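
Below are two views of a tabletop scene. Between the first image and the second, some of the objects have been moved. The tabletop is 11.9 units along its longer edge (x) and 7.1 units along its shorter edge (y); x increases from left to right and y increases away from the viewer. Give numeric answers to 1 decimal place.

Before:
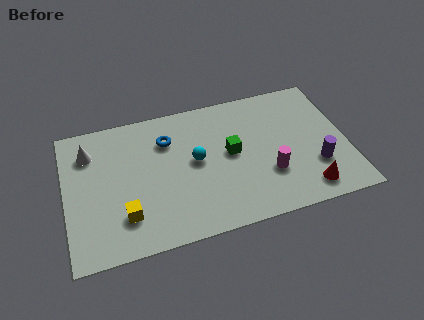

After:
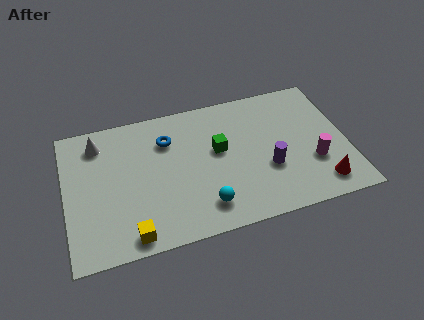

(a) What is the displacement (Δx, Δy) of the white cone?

(0.4, 0.4)

The white cone started near (1.1, 5.4) and ended near (1.5, 5.8).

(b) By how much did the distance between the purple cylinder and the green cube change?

-1.3

The distance was about 3.8 in the first image and 2.5 in the second, so they moved 1.3 units closer together.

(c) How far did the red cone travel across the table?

0.6

The red cone moved from about (10.0, 1.1) to (10.6, 1.2), a distance of √(0.6² + 0.1²) ≈ 0.6.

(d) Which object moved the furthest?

the cyan sphere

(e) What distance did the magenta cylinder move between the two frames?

1.9

The magenta cylinder was near (8.5, 2.3) before and (10.4, 2.4) after, so it travelled √(1.9² + 0.1²) ≈ 1.9 units.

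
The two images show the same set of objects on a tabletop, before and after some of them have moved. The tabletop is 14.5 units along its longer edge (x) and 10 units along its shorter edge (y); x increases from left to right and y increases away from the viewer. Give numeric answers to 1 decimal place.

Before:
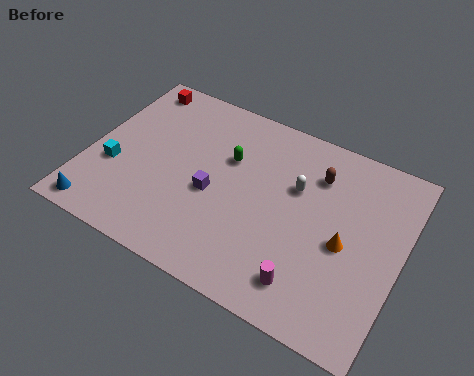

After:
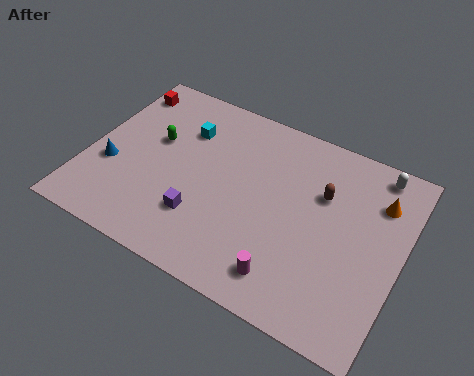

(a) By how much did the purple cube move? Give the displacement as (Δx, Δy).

(-0.3, -1.5)

The purple cube started near (5.9, 4.3) and ended near (5.6, 2.8).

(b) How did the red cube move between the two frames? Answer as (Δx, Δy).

(-0.5, -0.5)

From the two frames, the red cube sits at roughly (1.4, 8.8) before and (0.9, 8.3) after.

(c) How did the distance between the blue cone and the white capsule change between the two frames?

+2.8

The distance was about 10.0 in the first image and 12.8 in the second, so they moved 2.8 units further apart.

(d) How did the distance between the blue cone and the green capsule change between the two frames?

-4.7

The distance was about 7.6 in the first image and 2.9 in the second, so they moved 4.7 units closer together.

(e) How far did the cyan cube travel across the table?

4.5

From (1.3, 3.7) to (4.1, 7.2), the cyan cube covered √(2.8² + 3.5²) ≈ 4.5 units.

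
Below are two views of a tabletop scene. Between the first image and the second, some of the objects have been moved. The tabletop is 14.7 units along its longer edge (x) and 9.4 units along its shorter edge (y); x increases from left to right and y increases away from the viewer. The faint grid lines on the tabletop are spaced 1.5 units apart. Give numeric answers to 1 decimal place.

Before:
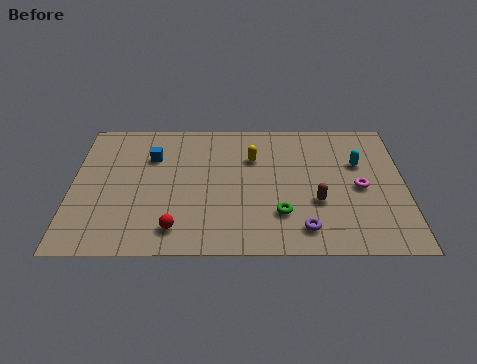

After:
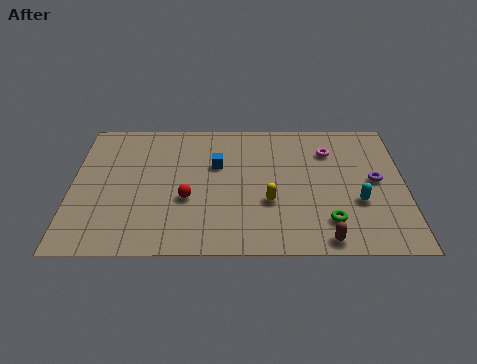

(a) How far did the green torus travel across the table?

2.2

From (9.2, 2.6) to (11.3, 2.1), the green torus covered √(2.1² + 0.5²) ≈ 2.2 units.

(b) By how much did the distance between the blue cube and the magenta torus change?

-4.4

The distance was about 9.5 in the first image and 5.1 in the second, so they moved 4.4 units closer together.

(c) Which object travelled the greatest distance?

the purple torus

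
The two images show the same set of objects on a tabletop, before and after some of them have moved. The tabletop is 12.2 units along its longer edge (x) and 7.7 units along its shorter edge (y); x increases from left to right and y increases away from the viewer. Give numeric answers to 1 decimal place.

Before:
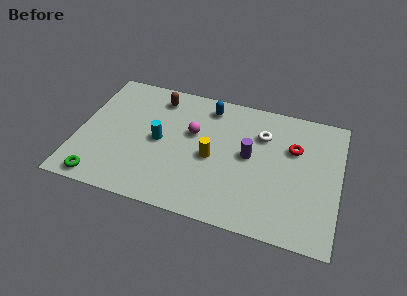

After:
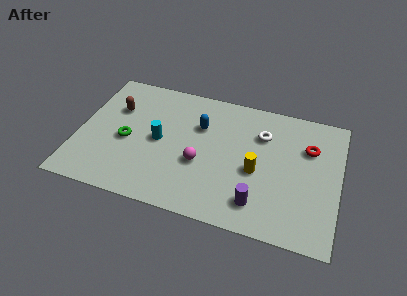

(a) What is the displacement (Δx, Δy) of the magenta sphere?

(0.5, -1.7)

From the two frames, the magenta sphere sits at roughly (5.3, 4.7) before and (5.8, 3.0) after.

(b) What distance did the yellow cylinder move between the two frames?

2.1

The yellow cylinder moved from about (6.3, 3.5) to (8.4, 3.3), a distance of √(2.1² + 0.2²) ≈ 2.1.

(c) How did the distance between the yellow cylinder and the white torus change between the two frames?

-0.8

The distance was about 3.0 in the first image and 2.2 in the second, so they moved 0.8 units closer together.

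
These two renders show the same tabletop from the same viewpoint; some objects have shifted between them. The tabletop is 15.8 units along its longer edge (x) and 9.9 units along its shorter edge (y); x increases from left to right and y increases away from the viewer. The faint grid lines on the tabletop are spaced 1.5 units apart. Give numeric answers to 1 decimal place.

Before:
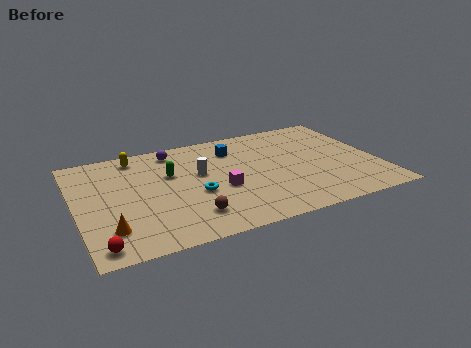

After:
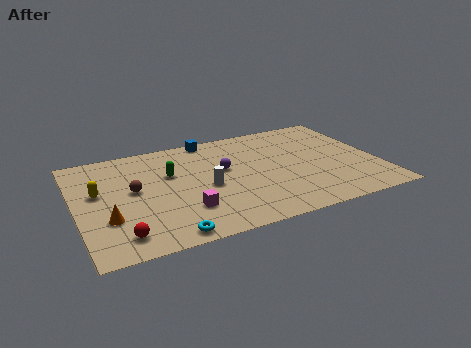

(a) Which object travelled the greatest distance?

the brown sphere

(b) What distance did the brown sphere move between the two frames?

4.2

The brown sphere was near (5.6, 2.1) before and (3.0, 5.4) after, so it travelled √(2.6² + 3.3²) ≈ 4.2 units.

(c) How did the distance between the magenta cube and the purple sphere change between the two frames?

-1.0

The distance was about 4.9 in the first image and 3.9 in the second, so they moved 1.0 units closer together.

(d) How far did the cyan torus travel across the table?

3.6

The cyan torus moved from about (6.1, 4.0) to (4.3, 0.9), a distance of √(1.8² + 3.1²) ≈ 3.6.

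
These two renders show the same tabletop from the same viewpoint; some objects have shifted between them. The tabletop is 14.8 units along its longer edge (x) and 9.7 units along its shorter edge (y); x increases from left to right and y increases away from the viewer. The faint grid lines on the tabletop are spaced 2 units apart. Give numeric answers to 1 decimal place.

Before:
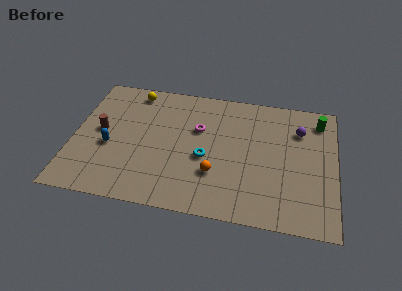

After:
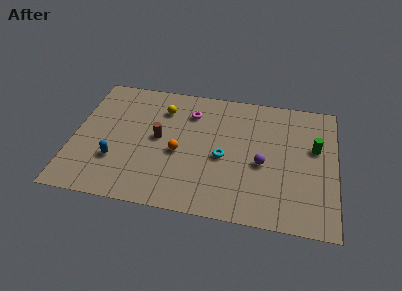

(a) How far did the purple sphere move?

3.5

From (12.7, 7.1) to (10.7, 4.2), the purple sphere covered √(2.0² + 2.9²) ≈ 3.5 units.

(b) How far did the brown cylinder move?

3.3

From (1.5, 5.1) to (4.8, 5.1), the brown cylinder covered √(3.3² + 0.0²) ≈ 3.3 units.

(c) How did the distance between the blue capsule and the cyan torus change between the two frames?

+0.7

They were about 5.4 units apart before and 6.1 after — 0.7 units further apart.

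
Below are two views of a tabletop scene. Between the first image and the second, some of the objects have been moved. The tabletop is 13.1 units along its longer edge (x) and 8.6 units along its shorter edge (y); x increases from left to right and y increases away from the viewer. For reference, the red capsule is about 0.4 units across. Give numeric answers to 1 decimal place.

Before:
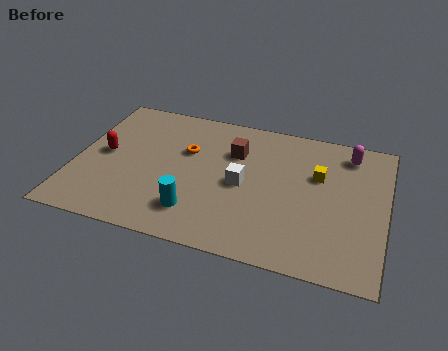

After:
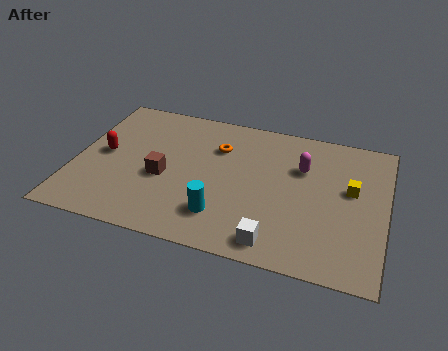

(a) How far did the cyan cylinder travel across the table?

1.1

The cyan cylinder moved from about (5.3, 1.9) to (6.4, 2.0), a distance of √(1.1² + 0.1²) ≈ 1.1.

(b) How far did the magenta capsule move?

2.4

The magenta capsule moved from about (11.4, 7.2) to (9.5, 5.8), a distance of √(1.9² + 1.4²) ≈ 2.4.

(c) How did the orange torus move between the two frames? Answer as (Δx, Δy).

(1.3, 0.6)

The orange torus was at about (4.6, 5.5) and moved to about (5.9, 6.1).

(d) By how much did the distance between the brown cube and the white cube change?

+3.5

Before: roughly 2.0 units apart; after: 5.5. That's 3.5 units further apart.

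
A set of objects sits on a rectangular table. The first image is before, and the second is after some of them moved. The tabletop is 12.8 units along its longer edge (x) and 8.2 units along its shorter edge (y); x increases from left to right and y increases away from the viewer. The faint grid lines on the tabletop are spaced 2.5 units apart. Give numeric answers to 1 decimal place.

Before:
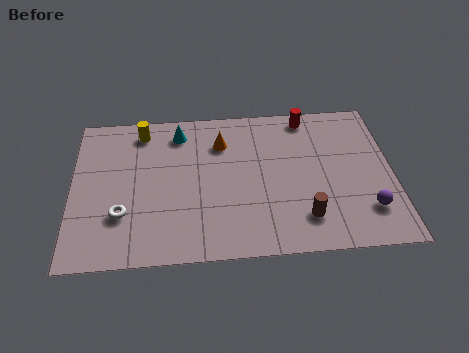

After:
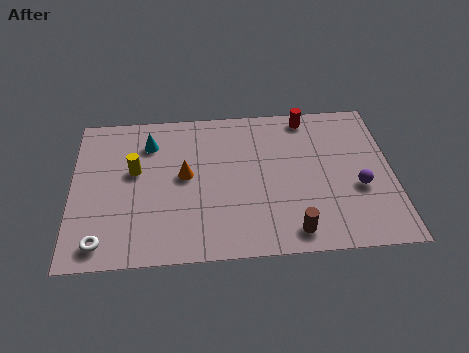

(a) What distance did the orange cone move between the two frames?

2.3

The orange cone was near (6.0, 6.1) before and (4.5, 4.4) after, so it travelled √(1.5² + 1.7²) ≈ 2.3 units.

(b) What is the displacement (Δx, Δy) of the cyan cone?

(-1.2, -0.5)

The cyan cone started near (4.3, 6.8) and ended near (3.1, 6.3).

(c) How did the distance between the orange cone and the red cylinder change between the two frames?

+2.1

They were about 3.7 units apart before and 5.8 after — 2.1 units further apart.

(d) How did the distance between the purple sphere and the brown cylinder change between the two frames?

+0.9

They were about 2.5 units apart before and 3.4 after — 0.9 units further apart.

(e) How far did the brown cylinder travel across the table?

0.9

The brown cylinder was near (9.2, 1.8) before and (8.7, 1.1) after, so it travelled √(0.5² + 0.7²) ≈ 0.9 units.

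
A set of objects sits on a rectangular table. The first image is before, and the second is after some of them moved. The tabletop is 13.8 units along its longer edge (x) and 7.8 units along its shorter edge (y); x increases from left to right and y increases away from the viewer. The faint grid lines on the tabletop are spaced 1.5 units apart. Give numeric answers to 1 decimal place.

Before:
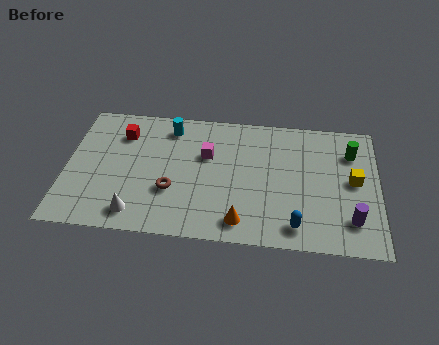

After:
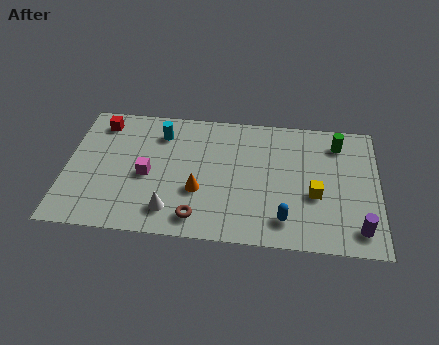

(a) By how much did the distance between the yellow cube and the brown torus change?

-2.7

Before: roughly 8.1 units apart; after: 5.4. That's 2.7 units closer together.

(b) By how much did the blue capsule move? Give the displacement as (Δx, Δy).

(-0.5, 0.3)

The blue capsule started near (10.2, 1.2) and ended near (9.7, 1.5).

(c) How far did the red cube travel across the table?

1.2

The red cube moved from about (2.4, 5.9) to (1.4, 6.5), a distance of √(1.0² + 0.6²) ≈ 1.2.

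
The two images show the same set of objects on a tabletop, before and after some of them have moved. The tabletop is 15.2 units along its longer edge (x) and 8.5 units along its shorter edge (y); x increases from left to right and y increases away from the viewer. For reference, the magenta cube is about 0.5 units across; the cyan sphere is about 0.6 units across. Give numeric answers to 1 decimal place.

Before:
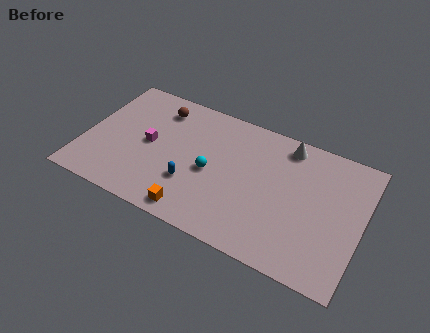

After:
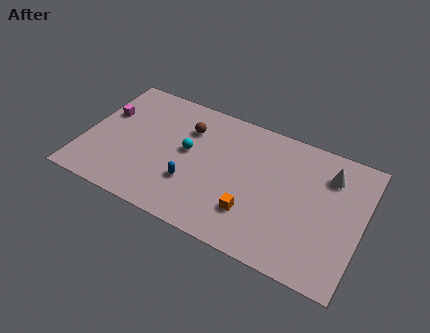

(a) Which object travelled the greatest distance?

the orange cube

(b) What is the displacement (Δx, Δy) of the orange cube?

(3.0, 1.3)

The orange cube started near (6.5, 1.0) and ended near (9.5, 2.3).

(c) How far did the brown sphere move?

1.8

The brown sphere moved from about (3.7, 6.9) to (5.4, 6.2), a distance of √(1.7² + 0.7²) ≈ 1.8.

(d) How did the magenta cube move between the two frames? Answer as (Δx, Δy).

(-2.6, 1.1)

The magenta cube was at about (3.5, 4.3) and moved to about (0.9, 5.4).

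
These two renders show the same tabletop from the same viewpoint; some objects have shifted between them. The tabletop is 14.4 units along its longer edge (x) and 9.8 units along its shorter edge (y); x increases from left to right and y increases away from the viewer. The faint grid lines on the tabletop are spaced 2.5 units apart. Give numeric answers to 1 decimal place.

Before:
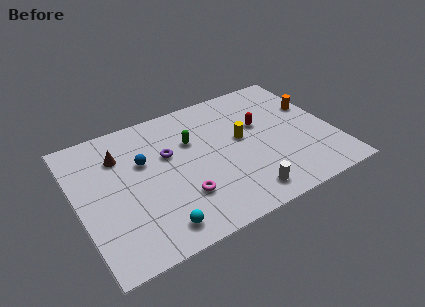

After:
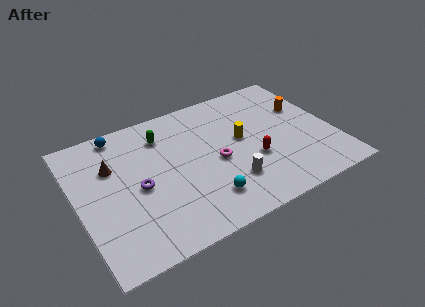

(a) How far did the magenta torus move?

2.7

From (5.5, 2.8) to (7.7, 4.4), the magenta torus covered √(2.2² + 1.6²) ≈ 2.7 units.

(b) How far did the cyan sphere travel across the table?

2.9

The cyan sphere was near (3.9, 1.4) before and (6.7, 2.1) after, so it travelled √(2.8² + 0.7²) ≈ 2.9 units.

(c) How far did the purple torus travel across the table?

2.5

The purple torus moved from about (5.2, 6.1) to (3.3, 4.5), a distance of √(1.9² + 1.6²) ≈ 2.5.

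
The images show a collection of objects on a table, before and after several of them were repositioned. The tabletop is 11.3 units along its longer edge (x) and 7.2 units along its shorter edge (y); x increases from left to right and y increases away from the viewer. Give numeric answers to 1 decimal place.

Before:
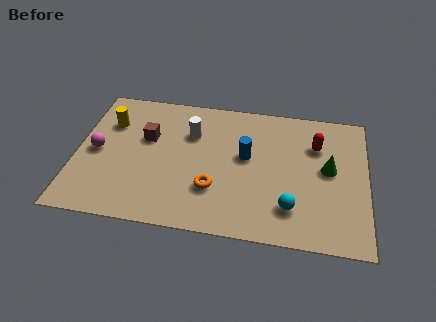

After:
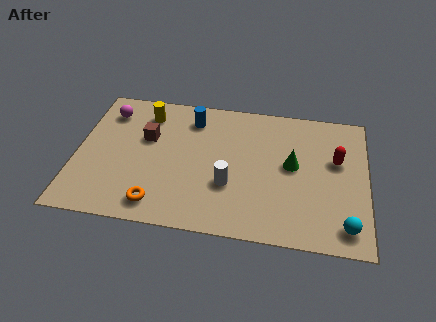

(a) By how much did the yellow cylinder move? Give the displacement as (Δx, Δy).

(1.4, 0.7)

The yellow cylinder was at about (1.2, 5.1) and moved to about (2.6, 5.8).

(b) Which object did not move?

the brown cube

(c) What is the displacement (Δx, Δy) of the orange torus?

(-2.1, -1.1)

The orange torus was at about (5.4, 2.2) and moved to about (3.3, 1.1).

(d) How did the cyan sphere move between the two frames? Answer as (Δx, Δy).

(2.1, -0.6)

The cyan sphere was at about (8.4, 1.7) and moved to about (10.5, 1.1).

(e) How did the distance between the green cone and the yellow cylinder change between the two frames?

-2.6

The distance was about 8.7 in the first image and 6.1 in the second, so they moved 2.6 units closer together.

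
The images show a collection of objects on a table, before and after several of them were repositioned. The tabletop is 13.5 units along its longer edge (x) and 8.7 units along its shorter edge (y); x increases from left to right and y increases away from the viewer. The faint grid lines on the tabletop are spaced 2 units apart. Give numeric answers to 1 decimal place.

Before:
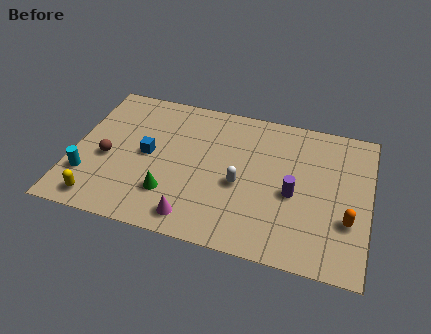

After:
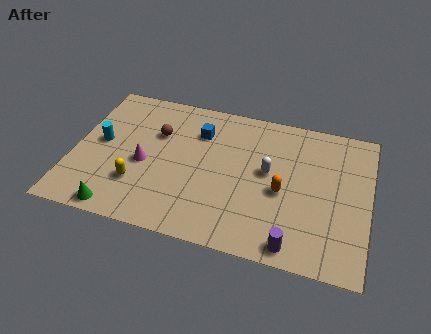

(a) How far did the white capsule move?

1.6

The white capsule moved from about (7.7, 3.7) to (8.9, 4.8), a distance of √(1.2² + 1.1²) ≈ 1.6.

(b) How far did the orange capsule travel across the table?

3.1

The orange capsule was near (12.6, 2.9) before and (9.6, 3.8) after, so it travelled √(3.0² + 0.9²) ≈ 3.1 units.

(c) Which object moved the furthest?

the magenta cone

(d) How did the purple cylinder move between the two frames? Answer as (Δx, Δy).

(0.2, -2.9)

From the two frames, the purple cylinder sits at roughly (10.1, 3.8) before and (10.3, 0.9) after.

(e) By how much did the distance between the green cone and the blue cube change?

+4.0

The distance was about 2.4 in the first image and 6.4 in the second, so they moved 4.0 units further apart.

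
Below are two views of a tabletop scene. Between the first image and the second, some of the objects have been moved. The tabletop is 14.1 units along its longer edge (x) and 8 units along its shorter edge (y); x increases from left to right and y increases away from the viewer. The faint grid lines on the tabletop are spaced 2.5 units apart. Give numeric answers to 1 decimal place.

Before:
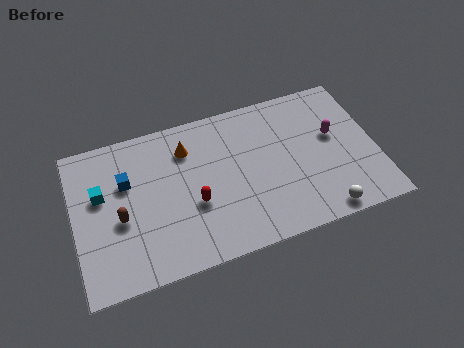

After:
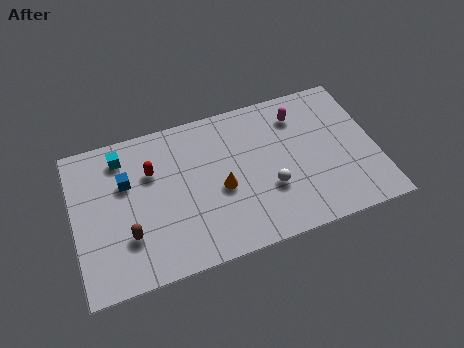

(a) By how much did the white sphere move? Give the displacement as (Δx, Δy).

(-2.3, 2.0)

The white sphere started near (11.3, 0.8) and ended near (9.0, 2.8).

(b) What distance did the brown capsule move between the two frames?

1.0

The brown capsule was near (2.1, 3.4) before and (2.4, 2.4) after, so it travelled √(0.3² + 1.0²) ≈ 1.0 units.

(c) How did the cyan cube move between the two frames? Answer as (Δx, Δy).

(1.1, 1.7)

The cyan cube started near (1.3, 4.9) and ended near (2.4, 6.6).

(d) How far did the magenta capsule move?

2.2

The magenta capsule moved from about (12.2, 4.7) to (10.7, 6.3), a distance of √(1.5² + 1.6²) ≈ 2.2.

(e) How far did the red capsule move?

2.9

The red capsule was near (5.5, 3.1) before and (3.7, 5.4) after, so it travelled √(1.8² + 2.3²) ≈ 2.9 units.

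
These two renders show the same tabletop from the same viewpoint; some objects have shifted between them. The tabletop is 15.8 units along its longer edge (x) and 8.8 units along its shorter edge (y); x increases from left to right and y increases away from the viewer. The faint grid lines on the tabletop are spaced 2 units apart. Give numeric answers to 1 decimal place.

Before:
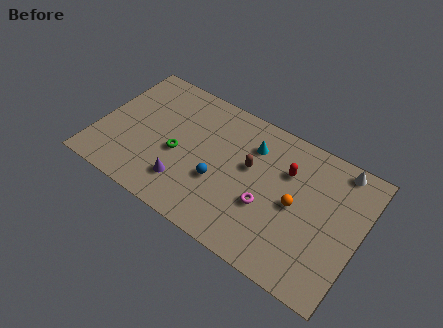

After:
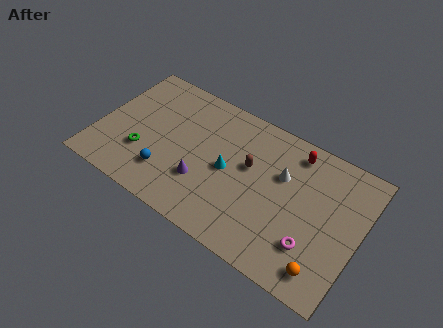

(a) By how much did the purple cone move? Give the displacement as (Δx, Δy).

(1.0, 0.7)

The purple cone started near (5.6, 2.1) and ended near (6.6, 2.8).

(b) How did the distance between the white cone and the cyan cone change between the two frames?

-1.9

The distance was about 5.3 in the first image and 3.4 in the second, so they moved 1.9 units closer together.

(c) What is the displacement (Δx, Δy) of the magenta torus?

(2.9, -0.9)

The magenta torus started near (10.4, 3.3) and ended near (13.3, 2.4).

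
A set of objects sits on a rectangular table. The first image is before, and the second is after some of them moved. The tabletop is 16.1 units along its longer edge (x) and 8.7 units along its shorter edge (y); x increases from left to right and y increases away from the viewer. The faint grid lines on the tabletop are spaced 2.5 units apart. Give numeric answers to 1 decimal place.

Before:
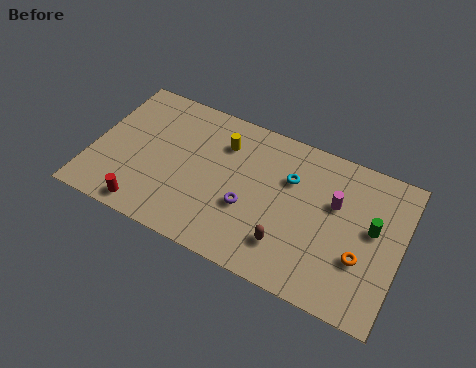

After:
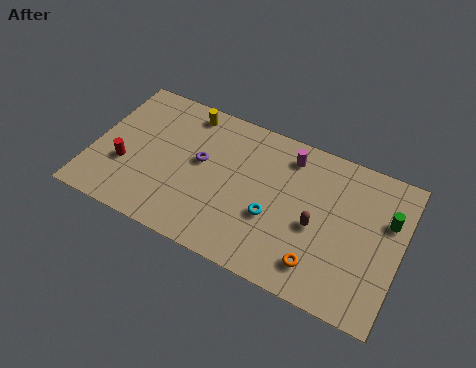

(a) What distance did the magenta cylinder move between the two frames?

3.1

The magenta cylinder moved from about (12.6, 5.5) to (10.0, 7.2), a distance of √(2.6² + 1.7²) ≈ 3.1.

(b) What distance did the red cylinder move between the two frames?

2.5

The red cylinder moved from about (3.2, 1.0) to (1.8, 3.1), a distance of √(1.4² + 2.1²) ≈ 2.5.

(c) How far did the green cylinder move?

1.1

The green cylinder was near (14.6, 4.9) before and (15.3, 5.7) after, so it travelled √(0.7² + 0.8²) ≈ 1.1 units.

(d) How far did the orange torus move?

2.4

The orange torus was near (14.2, 3.0) before and (12.2, 1.7) after, so it travelled √(2.0² + 1.3²) ≈ 2.4 units.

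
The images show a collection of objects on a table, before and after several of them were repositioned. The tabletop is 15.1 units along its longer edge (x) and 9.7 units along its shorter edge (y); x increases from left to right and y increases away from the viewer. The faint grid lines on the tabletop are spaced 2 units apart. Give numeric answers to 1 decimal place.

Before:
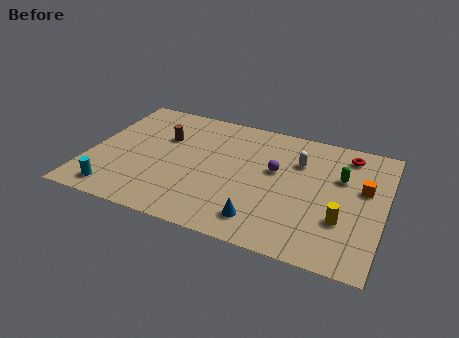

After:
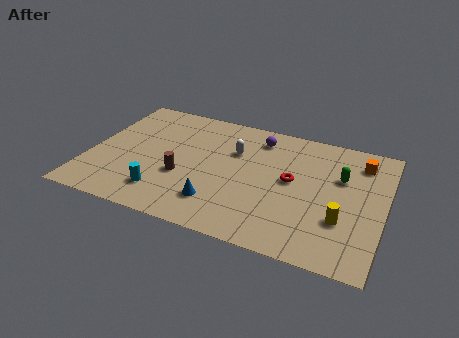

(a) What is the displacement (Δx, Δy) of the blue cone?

(-2.3, 0.5)

From the two frames, the blue cone sits at roughly (9.2, 1.7) before and (6.9, 2.2) after.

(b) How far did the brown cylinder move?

3.1

From (3.6, 6.4) to (4.9, 3.6), the brown cylinder covered √(1.3² + 2.8²) ≈ 3.1 units.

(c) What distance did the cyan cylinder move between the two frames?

2.5

The cyan cylinder was near (1.7, 1.3) before and (4.1, 2.0) after, so it travelled √(2.4² + 0.7²) ≈ 2.5 units.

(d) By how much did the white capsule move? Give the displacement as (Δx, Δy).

(-3.3, -0.3)

The white capsule started near (10.6, 6.8) and ended near (7.3, 6.5).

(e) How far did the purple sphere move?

2.5

From (9.5, 5.7) to (8.4, 8.0), the purple sphere covered √(1.1² + 2.3²) ≈ 2.5 units.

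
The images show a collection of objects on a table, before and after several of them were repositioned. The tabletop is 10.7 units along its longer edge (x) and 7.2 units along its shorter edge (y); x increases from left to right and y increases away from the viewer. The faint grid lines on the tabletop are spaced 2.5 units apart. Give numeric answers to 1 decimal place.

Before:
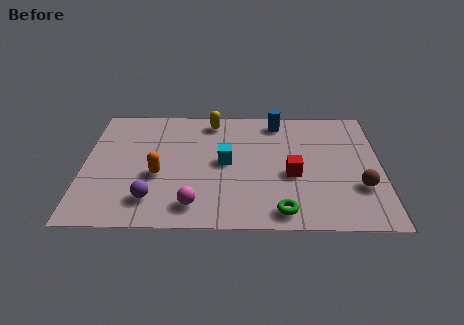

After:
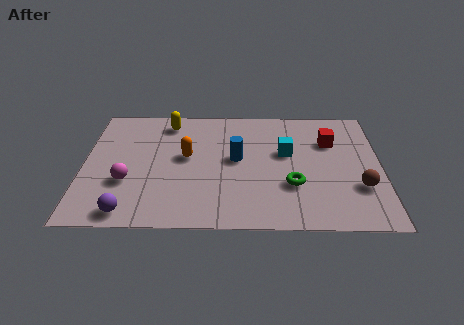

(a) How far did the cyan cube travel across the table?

2.3

The cyan cube moved from about (5.1, 3.7) to (7.3, 4.3), a distance of √(2.2² + 0.6²) ≈ 2.3.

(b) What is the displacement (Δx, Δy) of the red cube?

(1.4, 2.0)

The red cube was at about (7.5, 3.0) and moved to about (8.9, 5.0).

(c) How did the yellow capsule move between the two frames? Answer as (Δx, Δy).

(-1.6, -0.1)

The yellow capsule was at about (4.6, 6.2) and moved to about (3.0, 6.1).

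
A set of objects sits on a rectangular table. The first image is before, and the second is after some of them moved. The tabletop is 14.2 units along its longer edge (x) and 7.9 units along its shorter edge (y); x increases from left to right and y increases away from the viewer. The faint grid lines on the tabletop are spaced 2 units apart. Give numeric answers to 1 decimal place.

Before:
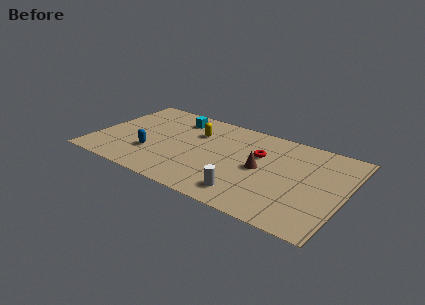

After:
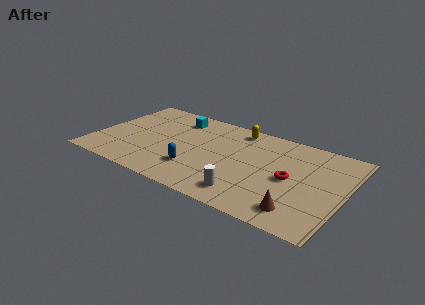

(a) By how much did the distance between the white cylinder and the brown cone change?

+0.4

They were about 2.5 units apart before and 2.9 after — 0.4 units further apart.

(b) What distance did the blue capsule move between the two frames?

2.6

The blue capsule was near (3.4, 2.5) before and (6.0, 2.2) after, so it travelled √(2.6² + 0.3²) ≈ 2.6 units.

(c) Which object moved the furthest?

the brown cone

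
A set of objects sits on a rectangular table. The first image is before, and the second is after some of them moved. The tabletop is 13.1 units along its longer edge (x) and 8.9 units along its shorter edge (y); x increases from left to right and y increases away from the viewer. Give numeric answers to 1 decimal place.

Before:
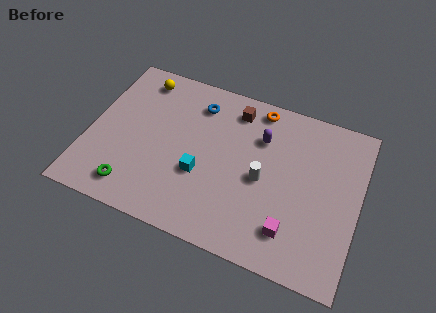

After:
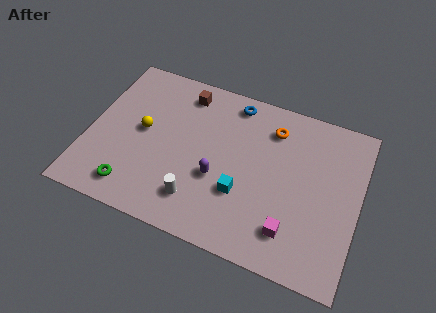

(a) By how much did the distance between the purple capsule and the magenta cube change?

-0.8

The distance was about 4.8 in the first image and 4.0 in the second, so they moved 0.8 units closer together.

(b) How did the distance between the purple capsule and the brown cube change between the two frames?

+2.8

The distance was about 1.8 in the first image and 4.6 in the second, so they moved 2.8 units further apart.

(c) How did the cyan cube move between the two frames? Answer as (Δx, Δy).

(2.0, -0.3)

From the two frames, the cyan cube sits at roughly (5.6, 3.3) before and (7.6, 3.0) after.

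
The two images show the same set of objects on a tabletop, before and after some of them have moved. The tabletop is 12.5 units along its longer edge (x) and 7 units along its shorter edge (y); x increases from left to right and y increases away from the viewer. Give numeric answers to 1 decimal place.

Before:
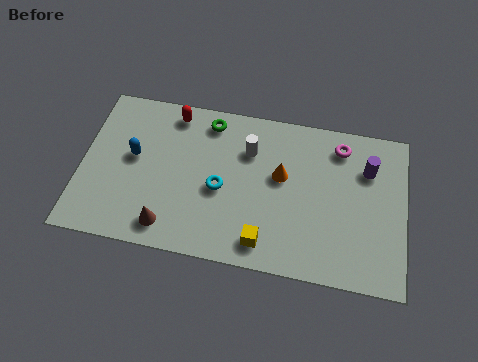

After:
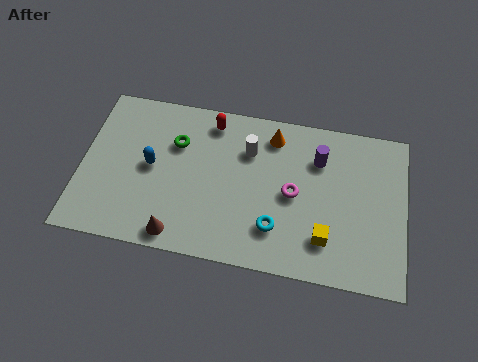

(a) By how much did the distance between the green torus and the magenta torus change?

-0.3

The distance was about 5.1 in the first image and 4.8 in the second, so they moved 0.3 units closer together.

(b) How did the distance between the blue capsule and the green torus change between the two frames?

-2.0

They were about 3.5 units apart before and 1.5 after — 2.0 units closer together.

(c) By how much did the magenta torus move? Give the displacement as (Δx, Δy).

(-1.7, -2.4)

The magenta torus was at about (9.9, 5.8) and moved to about (8.2, 3.4).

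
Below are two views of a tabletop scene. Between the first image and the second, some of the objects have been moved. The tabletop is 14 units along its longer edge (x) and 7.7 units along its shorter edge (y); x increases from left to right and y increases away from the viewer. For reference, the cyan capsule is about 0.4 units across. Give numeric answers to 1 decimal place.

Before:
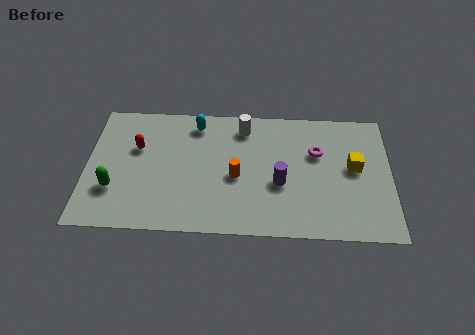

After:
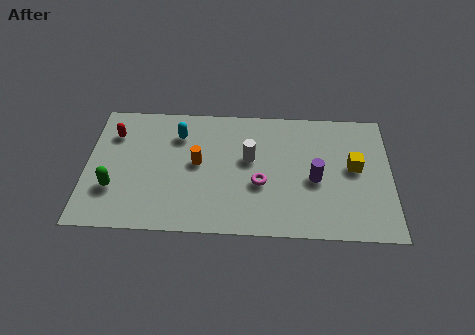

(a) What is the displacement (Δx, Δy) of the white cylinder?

(0.3, -1.9)

From the two frames, the white cylinder sits at roughly (7.2, 6.4) before and (7.5, 4.5) after.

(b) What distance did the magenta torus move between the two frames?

3.3

The magenta torus moved from about (10.6, 5.0) to (8.0, 3.0), a distance of √(2.6² + 2.0²) ≈ 3.3.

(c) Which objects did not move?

the yellow cube and the green capsule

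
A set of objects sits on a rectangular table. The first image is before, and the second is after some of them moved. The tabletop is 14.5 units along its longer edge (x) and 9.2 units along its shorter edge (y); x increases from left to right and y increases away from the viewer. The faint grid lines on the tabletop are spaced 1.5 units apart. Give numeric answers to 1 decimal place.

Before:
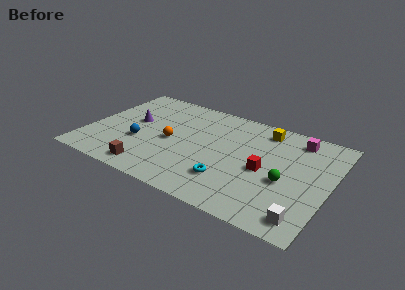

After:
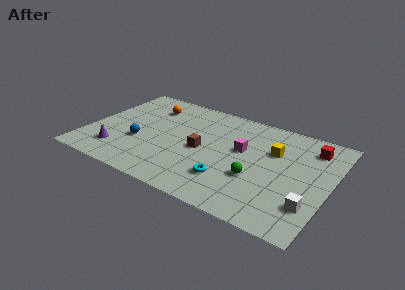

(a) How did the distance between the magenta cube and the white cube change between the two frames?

-1.3

They were about 6.6 units apart before and 5.3 after — 1.3 units closer together.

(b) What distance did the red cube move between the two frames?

4.0

The red cube was near (10.7, 4.2) before and (13.1, 7.4) after, so it travelled √(2.4² + 3.2²) ≈ 4.0 units.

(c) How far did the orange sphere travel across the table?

3.3

The orange sphere moved from about (5.0, 4.3) to (3.2, 7.1), a distance of √(1.8² + 2.8²) ≈ 3.3.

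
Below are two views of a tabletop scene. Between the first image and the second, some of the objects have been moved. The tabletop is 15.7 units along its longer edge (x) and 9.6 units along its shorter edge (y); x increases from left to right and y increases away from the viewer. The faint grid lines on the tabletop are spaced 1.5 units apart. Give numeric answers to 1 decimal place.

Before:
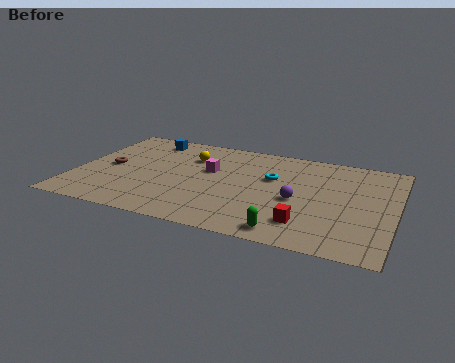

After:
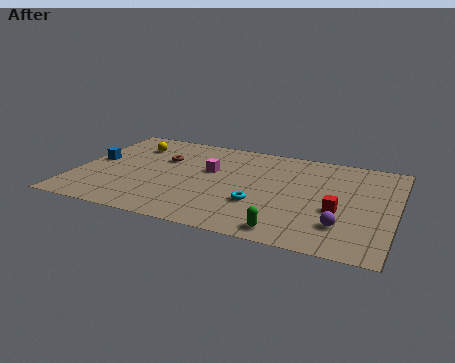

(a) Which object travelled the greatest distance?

the blue cube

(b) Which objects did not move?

the green capsule and the magenta cube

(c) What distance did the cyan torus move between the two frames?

2.8

The cyan torus was near (9.6, 6.0) before and (9.2, 3.2) after, so it travelled √(0.4² + 2.8²) ≈ 2.8 units.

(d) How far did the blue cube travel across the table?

3.9

The blue cube was near (3.1, 8.2) before and (0.8, 5.1) after, so it travelled √(2.3² + 3.1²) ≈ 3.9 units.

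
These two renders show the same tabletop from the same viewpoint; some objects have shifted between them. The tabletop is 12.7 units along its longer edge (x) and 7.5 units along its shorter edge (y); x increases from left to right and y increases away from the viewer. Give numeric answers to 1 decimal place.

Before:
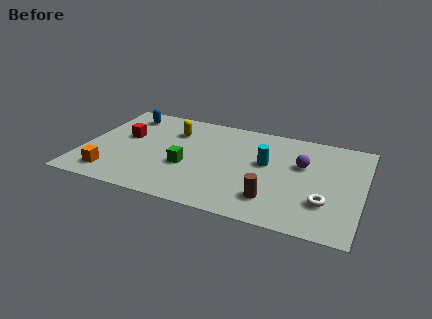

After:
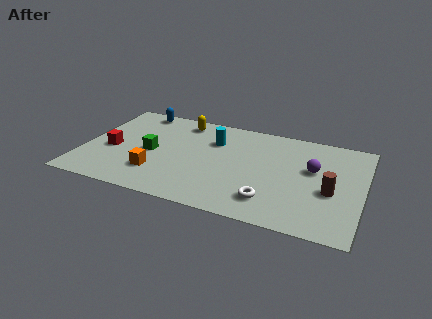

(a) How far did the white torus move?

2.5

The white torus was near (11.1, 2.2) before and (8.7, 1.6) after, so it travelled √(2.4² + 0.6²) ≈ 2.5 units.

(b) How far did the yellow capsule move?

0.9

From (3.9, 5.5) to (4.2, 6.4), the yellow capsule covered √(0.3² + 0.9²) ≈ 0.9 units.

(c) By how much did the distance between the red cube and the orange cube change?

-0.6

Before: roughly 3.1 units apart; after: 2.5. That's 0.6 units closer together.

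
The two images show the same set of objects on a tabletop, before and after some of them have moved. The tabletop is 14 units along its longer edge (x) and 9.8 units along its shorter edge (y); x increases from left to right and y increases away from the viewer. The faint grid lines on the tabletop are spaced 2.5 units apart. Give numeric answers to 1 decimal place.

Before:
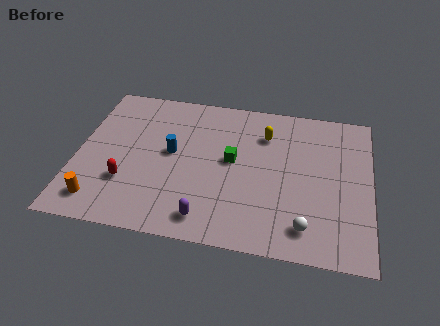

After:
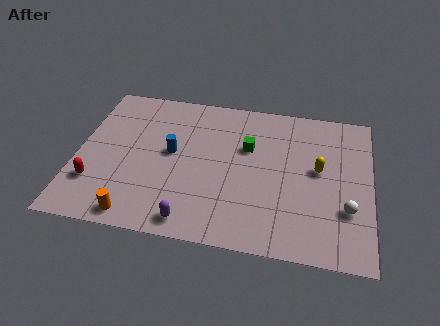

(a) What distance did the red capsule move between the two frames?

1.5

The red capsule moved from about (2.5, 3.0) to (1.0, 2.7), a distance of √(1.5² + 0.3²) ≈ 1.5.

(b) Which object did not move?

the blue cylinder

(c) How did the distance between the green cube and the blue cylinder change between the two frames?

+0.8

The distance was about 2.9 in the first image and 3.7 in the second, so they moved 0.8 units further apart.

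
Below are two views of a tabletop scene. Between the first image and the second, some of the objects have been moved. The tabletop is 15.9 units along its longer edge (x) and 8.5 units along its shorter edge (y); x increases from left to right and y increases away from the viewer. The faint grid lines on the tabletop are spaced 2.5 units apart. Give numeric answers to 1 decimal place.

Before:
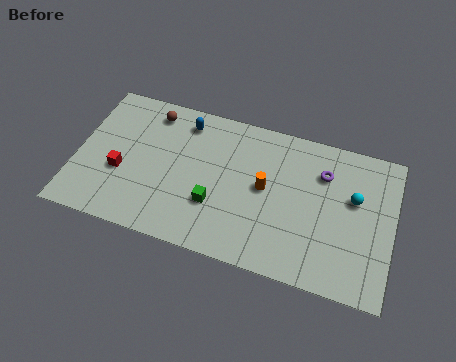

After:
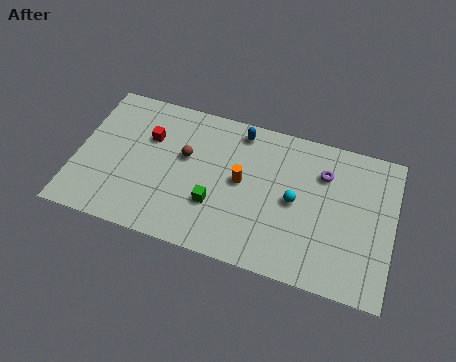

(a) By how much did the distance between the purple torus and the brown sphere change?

-1.9

They were about 8.9 units apart before and 7.0 after — 1.9 units closer together.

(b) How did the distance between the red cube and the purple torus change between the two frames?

-1.6

The distance was about 10.4 in the first image and 8.8 in the second, so they moved 1.6 units closer together.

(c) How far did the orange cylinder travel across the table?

1.2

From (9.5, 4.5) to (8.3, 4.5), the orange cylinder covered √(1.2² + 0.0²) ≈ 1.2 units.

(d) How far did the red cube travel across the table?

2.7

The red cube was near (2.3, 3.3) before and (3.5, 5.7) after, so it travelled √(1.2² + 2.4²) ≈ 2.7 units.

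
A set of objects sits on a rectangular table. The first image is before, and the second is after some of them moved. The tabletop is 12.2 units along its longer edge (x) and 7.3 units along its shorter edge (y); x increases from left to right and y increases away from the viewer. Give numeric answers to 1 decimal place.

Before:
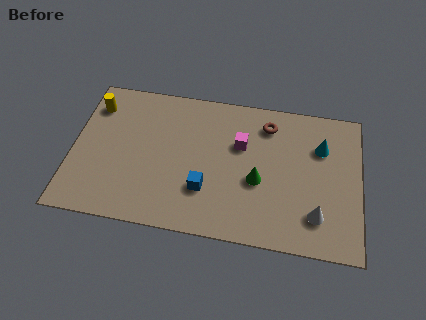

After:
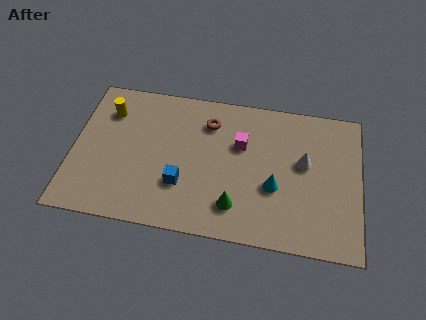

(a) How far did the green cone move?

1.7

The green cone was near (7.9, 3.0) before and (7.0, 1.6) after, so it travelled √(0.9² + 1.4²) ≈ 1.7 units.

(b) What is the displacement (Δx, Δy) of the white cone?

(-0.6, 2.5)

The white cone was at about (10.4, 1.7) and moved to about (9.8, 4.2).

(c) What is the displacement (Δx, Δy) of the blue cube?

(-1.0, 0.1)

From the two frames, the blue cube sits at roughly (5.7, 2.2) before and (4.7, 2.3) after.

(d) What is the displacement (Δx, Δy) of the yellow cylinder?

(0.6, -0.2)

The yellow cylinder was at about (0.8, 5.7) and moved to about (1.4, 5.5).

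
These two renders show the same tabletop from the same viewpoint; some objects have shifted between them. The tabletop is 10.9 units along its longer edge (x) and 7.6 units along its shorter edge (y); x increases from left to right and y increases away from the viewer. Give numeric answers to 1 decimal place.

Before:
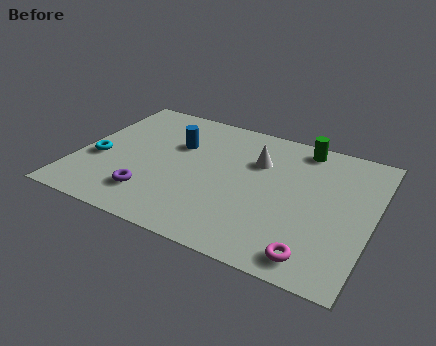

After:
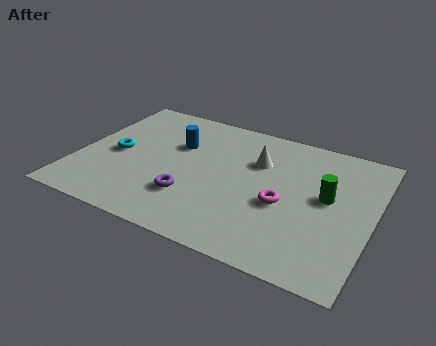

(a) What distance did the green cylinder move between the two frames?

2.8

The green cylinder was near (8.0, 6.7) before and (9.2, 4.2) after, so it travelled √(1.2² + 2.5²) ≈ 2.8 units.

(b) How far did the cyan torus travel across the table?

0.8

The cyan torus was near (0.8, 3.0) before and (1.4, 3.6) after, so it travelled √(0.6² + 0.6²) ≈ 0.8 units.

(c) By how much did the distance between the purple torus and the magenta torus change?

-2.7

Before: roughly 6.1 units apart; after: 3.4. That's 2.7 units closer together.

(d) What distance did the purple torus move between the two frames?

1.5

The purple torus was near (3.0, 1.7) before and (4.4, 2.2) after, so it travelled √(1.4² + 0.5²) ≈ 1.5 units.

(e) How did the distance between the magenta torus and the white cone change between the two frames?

-2.6

Before: roughly 4.9 units apart; after: 2.3. That's 2.6 units closer together.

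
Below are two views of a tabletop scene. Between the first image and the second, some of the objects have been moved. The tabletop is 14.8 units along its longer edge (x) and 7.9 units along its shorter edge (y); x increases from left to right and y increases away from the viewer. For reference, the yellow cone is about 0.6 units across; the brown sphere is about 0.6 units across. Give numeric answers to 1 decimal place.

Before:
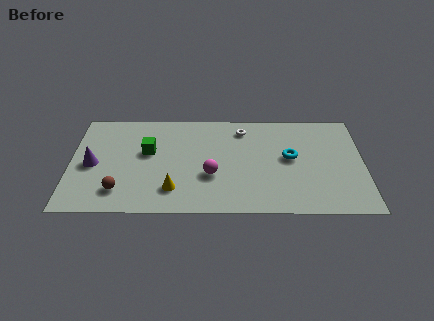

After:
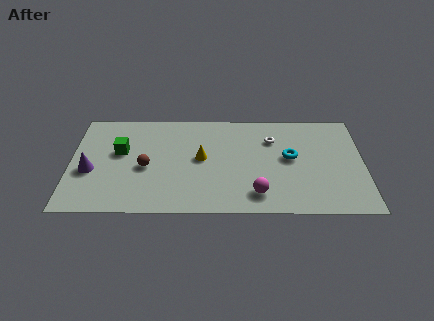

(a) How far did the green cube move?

1.4

The green cube moved from about (3.9, 4.7) to (2.5, 4.7), a distance of √(1.4² + 0.0²) ≈ 1.4.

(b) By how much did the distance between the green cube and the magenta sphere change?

+3.9

They were about 3.7 units apart before and 7.6 after — 3.9 units further apart.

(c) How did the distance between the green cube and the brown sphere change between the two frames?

-1.5

They were about 3.3 units apart before and 1.8 after — 1.5 units closer together.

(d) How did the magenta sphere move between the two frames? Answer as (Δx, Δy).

(2.3, -1.4)

The magenta sphere was at about (7.1, 2.9) and moved to about (9.4, 1.5).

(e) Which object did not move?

the cyan torus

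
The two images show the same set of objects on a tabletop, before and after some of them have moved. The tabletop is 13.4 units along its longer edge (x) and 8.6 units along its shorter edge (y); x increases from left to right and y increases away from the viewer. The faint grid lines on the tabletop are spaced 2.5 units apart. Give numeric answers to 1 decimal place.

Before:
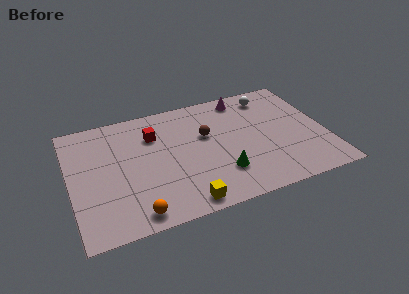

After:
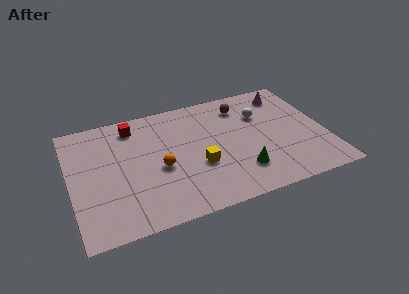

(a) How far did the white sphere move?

1.4

From (10.8, 7.2) to (10.2, 5.9), the white sphere covered √(0.6² + 1.3²) ≈ 1.4 units.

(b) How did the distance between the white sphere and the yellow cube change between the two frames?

-3.7

The distance was about 8.2 in the first image and 4.5 in the second, so they moved 3.7 units closer together.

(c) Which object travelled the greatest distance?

the orange sphere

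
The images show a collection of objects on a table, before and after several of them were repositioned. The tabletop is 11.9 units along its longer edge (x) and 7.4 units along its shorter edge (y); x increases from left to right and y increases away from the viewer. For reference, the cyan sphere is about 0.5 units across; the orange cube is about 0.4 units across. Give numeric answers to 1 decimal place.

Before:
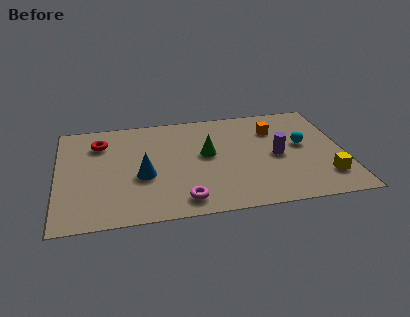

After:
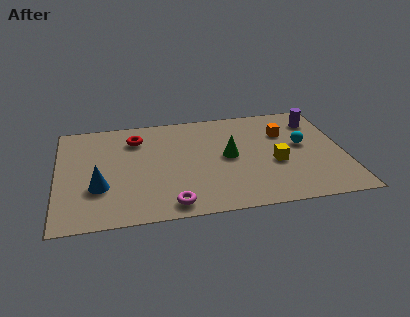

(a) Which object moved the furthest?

the purple cylinder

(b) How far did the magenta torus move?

0.5

The magenta torus moved from about (5.1, 1.1) to (4.6, 0.9), a distance of √(0.5² + 0.2²) ≈ 0.5.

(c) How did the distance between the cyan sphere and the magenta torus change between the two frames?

+0.5

They were about 5.9 units apart before and 6.4 after — 0.5 units further apart.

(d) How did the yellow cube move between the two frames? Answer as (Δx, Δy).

(-2.0, 1.3)

The yellow cube started near (11.0, 1.7) and ended near (9.0, 3.0).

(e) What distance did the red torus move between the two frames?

1.5

The red torus was near (1.8, 5.6) before and (3.3, 5.7) after, so it travelled √(1.5² + 0.1²) ≈ 1.5 units.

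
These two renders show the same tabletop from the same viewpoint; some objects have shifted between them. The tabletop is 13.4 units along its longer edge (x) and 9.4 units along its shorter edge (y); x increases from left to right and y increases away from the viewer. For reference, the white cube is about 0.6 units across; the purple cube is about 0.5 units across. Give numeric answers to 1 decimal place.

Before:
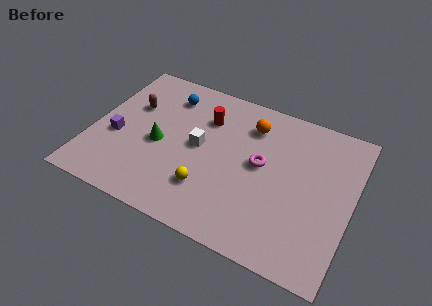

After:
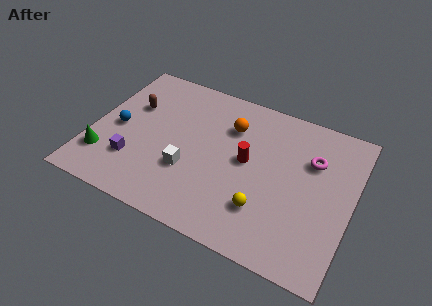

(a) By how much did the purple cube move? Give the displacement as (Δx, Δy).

(1.1, -1.2)

The purple cube started near (1.3, 3.8) and ended near (2.4, 2.6).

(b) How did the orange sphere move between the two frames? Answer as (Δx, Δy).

(-1.0, -0.5)

The orange sphere started near (7.9, 7.3) and ended near (6.9, 6.8).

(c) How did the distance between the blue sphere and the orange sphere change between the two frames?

+1.7

Before: roughly 4.4 units apart; after: 6.1. That's 1.7 units further apart.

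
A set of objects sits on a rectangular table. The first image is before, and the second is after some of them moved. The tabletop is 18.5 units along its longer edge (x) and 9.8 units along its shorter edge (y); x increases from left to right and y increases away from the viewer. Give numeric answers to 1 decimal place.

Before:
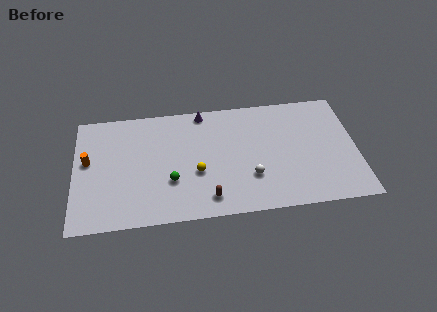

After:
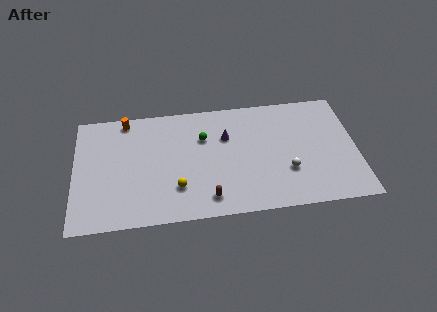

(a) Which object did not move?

the brown capsule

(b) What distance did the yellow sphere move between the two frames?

1.7

The yellow sphere was near (8.0, 3.8) before and (6.7, 2.7) after, so it travelled √(1.3² + 1.1²) ≈ 1.7 units.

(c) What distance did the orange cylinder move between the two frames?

4.1

The orange cylinder was near (0.9, 5.6) before and (3.4, 8.8) after, so it travelled √(2.5² + 3.2²) ≈ 4.1 units.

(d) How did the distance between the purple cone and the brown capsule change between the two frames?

-2.1

Before: roughly 7.3 units apart; after: 5.2. That's 2.1 units closer together.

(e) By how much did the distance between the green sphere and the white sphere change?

+1.2

The distance was about 5.2 in the first image and 6.4 in the second, so they moved 1.2 units further apart.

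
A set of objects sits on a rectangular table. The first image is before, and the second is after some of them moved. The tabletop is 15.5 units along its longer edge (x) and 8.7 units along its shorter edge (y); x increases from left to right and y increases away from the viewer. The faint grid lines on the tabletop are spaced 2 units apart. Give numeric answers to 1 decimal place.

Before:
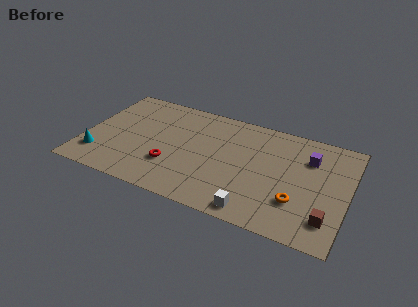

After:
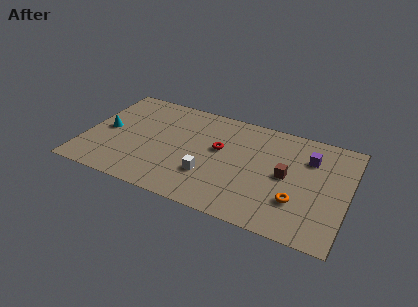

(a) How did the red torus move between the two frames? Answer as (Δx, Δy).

(2.6, 2.4)

The red torus was at about (5.3, 2.7) and moved to about (7.9, 5.1).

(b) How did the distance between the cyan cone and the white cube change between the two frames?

-3.0

They were about 9.5 units apart before and 6.5 after — 3.0 units closer together.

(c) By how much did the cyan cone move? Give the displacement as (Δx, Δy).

(0.2, 2.3)

The cyan cone was at about (1.0, 2.0) and moved to about (1.2, 4.3).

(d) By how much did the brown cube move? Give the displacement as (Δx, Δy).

(-2.6, 2.5)

The brown cube started near (14.5, 1.9) and ended near (11.9, 4.4).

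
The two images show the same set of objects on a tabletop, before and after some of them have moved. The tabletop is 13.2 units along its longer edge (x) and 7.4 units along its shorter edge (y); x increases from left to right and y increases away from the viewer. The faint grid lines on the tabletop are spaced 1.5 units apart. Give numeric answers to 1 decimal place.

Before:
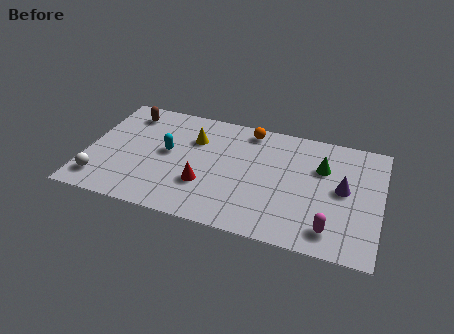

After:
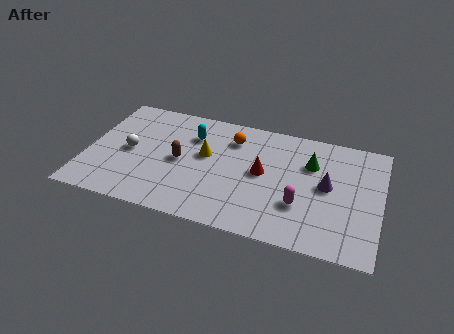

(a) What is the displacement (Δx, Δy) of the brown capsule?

(2.6, -2.5)

The brown capsule started near (1.6, 6.1) and ended near (4.2, 3.6).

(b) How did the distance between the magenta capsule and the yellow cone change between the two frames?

-2.7

Before: roughly 7.5 units apart; after: 4.8. That's 2.7 units closer together.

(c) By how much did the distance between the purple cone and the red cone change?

-3.4

The distance was about 6.3 in the first image and 2.9 in the second, so they moved 3.4 units closer together.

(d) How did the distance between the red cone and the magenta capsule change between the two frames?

-3.5

Before: roughly 5.8 units apart; after: 2.3. That's 3.5 units closer together.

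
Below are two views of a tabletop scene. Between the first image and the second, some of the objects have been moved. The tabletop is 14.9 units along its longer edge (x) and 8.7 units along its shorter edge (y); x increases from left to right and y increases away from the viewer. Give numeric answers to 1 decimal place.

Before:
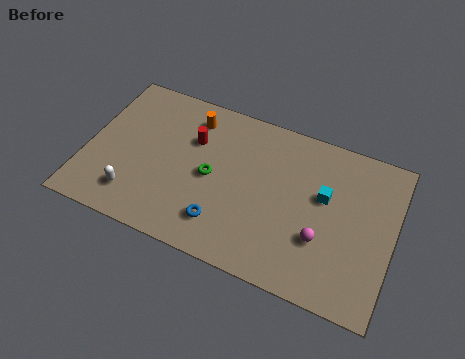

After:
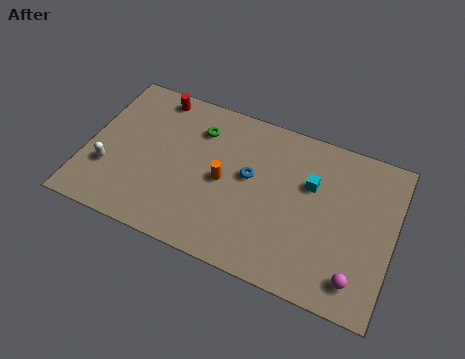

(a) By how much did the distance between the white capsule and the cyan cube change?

+0.5

They were about 9.5 units apart before and 10.0 after — 0.5 units further apart.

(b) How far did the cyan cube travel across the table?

0.8

The cyan cube was near (11.5, 5.2) before and (10.8, 5.6) after, so it travelled √(0.7² + 0.4²) ≈ 0.8 units.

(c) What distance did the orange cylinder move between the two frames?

3.5

The orange cylinder was near (4.8, 7.1) before and (6.7, 4.2) after, so it travelled √(1.9² + 2.9²) ≈ 3.5 units.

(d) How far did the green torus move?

2.6

The green torus was near (6.1, 4.2) before and (5.2, 6.6) after, so it travelled √(0.9² + 2.4²) ≈ 2.6 units.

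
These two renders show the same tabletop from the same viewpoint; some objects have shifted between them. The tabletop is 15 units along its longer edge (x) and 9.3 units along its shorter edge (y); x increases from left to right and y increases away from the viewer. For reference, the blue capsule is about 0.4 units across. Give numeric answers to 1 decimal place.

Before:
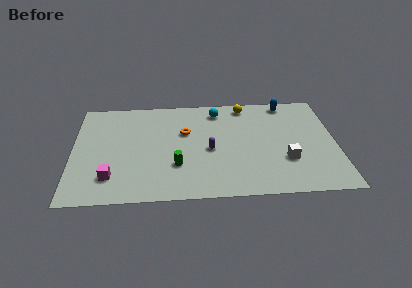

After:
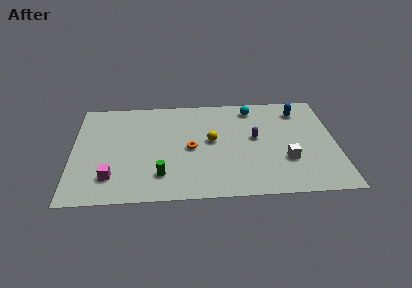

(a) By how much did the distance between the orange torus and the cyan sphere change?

+2.3

Before: roughly 2.7 units apart; after: 5.0. That's 2.3 units further apart.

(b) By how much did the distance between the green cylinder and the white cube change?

+1.0

They were about 6.2 units apart before and 7.2 after — 1.0 units further apart.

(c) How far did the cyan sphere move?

2.0

The cyan sphere moved from about (8.3, 7.8) to (10.3, 7.9), a distance of √(2.0² + 0.1²) ≈ 2.0.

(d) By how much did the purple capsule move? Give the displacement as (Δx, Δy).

(2.6, 0.9)

From the two frames, the purple capsule sits at roughly (7.8, 4.2) before and (10.4, 5.1) after.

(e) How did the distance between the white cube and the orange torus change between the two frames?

-0.8

Before: roughly 6.4 units apart; after: 5.6. That's 0.8 units closer together.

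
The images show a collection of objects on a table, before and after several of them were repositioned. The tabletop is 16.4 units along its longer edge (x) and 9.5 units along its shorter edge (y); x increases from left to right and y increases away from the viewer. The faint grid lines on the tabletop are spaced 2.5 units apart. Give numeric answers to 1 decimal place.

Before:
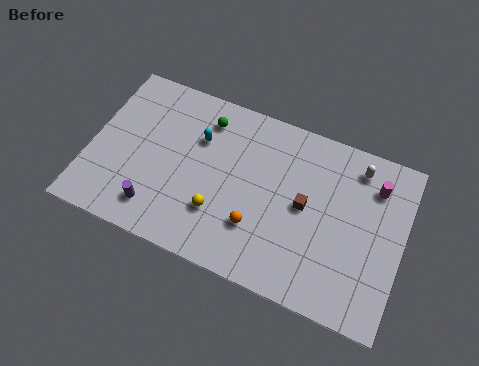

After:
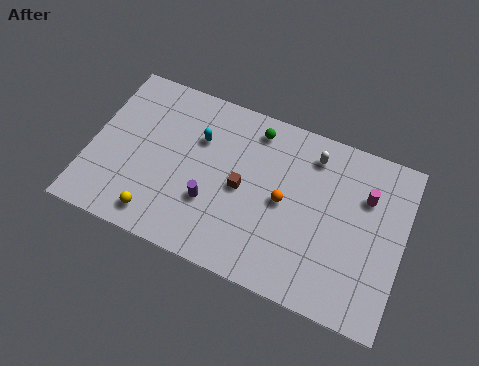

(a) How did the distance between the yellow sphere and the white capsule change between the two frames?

+1.4

The distance was about 8.5 in the first image and 9.9 in the second, so they moved 1.4 units further apart.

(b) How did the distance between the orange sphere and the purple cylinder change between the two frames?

-1.3

The distance was about 5.3 in the first image and 4.0 in the second, so they moved 1.3 units closer together.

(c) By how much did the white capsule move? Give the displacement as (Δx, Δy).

(-2.3, -0.2)

The white capsule was at about (13.7, 8.0) and moved to about (11.4, 7.8).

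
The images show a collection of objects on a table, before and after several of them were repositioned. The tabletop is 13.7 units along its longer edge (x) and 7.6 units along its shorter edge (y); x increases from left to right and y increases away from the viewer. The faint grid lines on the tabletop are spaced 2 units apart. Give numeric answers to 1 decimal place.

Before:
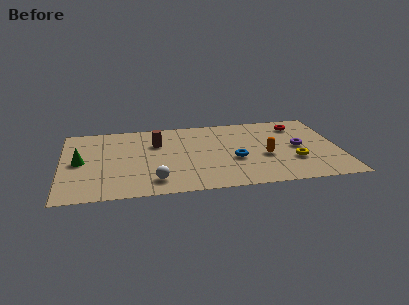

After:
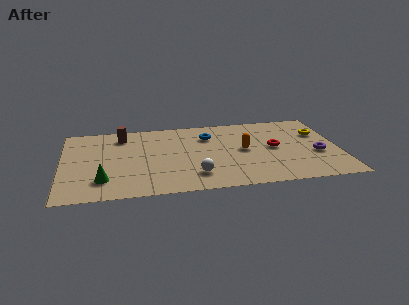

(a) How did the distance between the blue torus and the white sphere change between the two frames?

-0.3

Before: roughly 4.3 units apart; after: 4.0. That's 0.3 units closer together.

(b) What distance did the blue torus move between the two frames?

2.9

The blue torus was near (8.5, 3.0) before and (7.3, 5.6) after, so it travelled √(1.2² + 2.6²) ≈ 2.9 units.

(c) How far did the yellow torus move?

3.0

The yellow torus moved from about (11.4, 2.5) to (12.8, 5.1), a distance of √(1.4² + 2.6²) ≈ 3.0.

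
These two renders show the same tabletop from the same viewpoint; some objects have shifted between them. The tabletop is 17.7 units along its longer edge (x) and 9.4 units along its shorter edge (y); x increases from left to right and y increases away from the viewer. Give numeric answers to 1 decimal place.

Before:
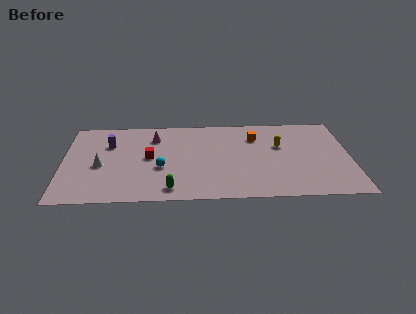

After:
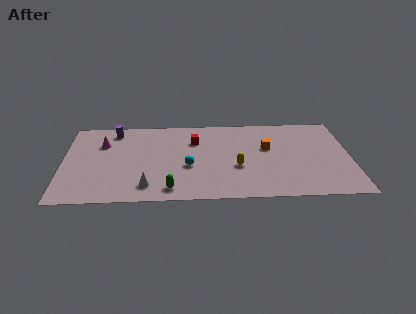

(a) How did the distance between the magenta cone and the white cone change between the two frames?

+1.1

They were about 4.5 units apart before and 5.6 after — 1.1 units further apart.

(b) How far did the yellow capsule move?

3.5

From (13.4, 5.9) to (10.7, 3.6), the yellow capsule covered √(2.7² + 2.3²) ≈ 3.5 units.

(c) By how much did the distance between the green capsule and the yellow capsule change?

-3.5

Before: roughly 8.2 units apart; after: 4.7. That's 3.5 units closer together.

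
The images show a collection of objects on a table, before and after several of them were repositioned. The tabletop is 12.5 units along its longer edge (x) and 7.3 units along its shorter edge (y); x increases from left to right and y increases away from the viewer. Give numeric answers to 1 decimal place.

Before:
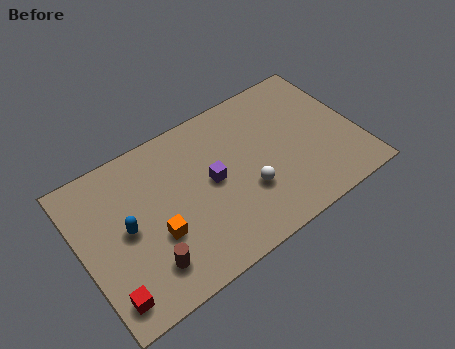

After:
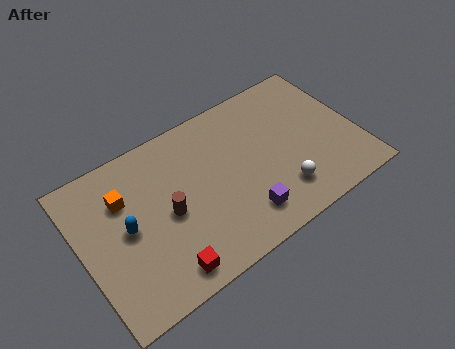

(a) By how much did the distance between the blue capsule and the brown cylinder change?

-0.4

The distance was about 2.2 in the first image and 1.8 in the second, so they moved 0.4 units closer together.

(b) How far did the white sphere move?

1.6

The white sphere moved from about (7.3, 2.5) to (8.7, 1.7), a distance of √(1.4² + 0.8²) ≈ 1.6.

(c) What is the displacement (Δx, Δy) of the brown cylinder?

(1.2, 1.8)

The brown cylinder was at about (2.6, 1.6) and moved to about (3.8, 3.4).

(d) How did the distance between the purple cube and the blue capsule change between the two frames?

+1.5

The distance was about 3.9 in the first image and 5.4 in the second, so they moved 1.5 units further apart.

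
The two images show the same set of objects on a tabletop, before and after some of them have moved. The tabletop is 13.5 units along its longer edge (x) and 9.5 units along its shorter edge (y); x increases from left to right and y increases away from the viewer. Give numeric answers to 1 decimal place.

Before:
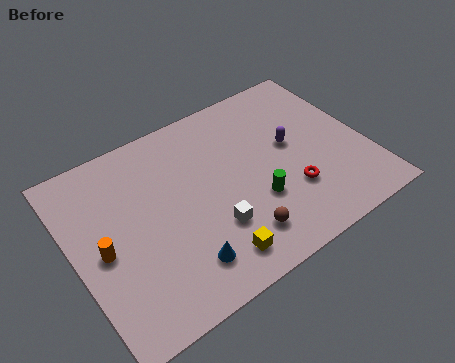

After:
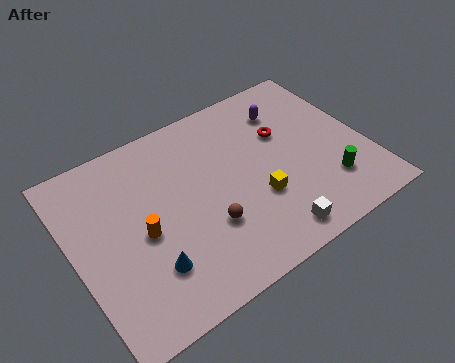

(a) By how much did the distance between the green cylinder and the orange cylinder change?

+1.6

Before: roughly 7.0 units apart; after: 8.6. That's 1.6 units further apart.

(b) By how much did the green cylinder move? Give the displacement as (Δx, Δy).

(3.3, -0.8)

The green cylinder was at about (8.1, 3.2) and moved to about (11.4, 2.4).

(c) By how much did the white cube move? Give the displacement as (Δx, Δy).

(2.4, -1.7)

The white cube was at about (6.0, 2.9) and moved to about (8.4, 1.2).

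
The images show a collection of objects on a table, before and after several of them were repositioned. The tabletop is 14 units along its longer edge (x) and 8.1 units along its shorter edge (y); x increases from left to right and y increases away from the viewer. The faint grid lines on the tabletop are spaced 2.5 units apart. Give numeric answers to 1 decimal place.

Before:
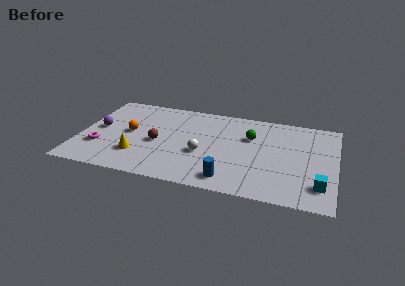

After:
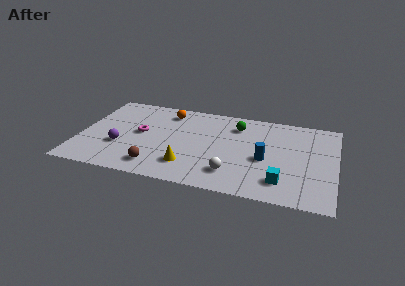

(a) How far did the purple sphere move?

1.9

From (1.0, 4.2) to (2.3, 2.8), the purple sphere covered √(1.3² + 1.4²) ≈ 1.9 units.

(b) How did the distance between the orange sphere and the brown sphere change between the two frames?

+3.6

The distance was about 1.7 in the first image and 5.3 in the second, so they moved 3.6 units further apart.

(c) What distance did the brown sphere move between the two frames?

2.2

From (4.3, 3.6) to (4.4, 1.4), the brown sphere covered √(0.1² + 2.2²) ≈ 2.2 units.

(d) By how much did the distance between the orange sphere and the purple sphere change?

+2.8

The distance was about 1.7 in the first image and 4.5 in the second, so they moved 2.8 units further apart.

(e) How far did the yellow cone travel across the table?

2.8

From (3.3, 2.2) to (6.1, 1.9), the yellow cone covered √(2.8² + 0.3²) ≈ 2.8 units.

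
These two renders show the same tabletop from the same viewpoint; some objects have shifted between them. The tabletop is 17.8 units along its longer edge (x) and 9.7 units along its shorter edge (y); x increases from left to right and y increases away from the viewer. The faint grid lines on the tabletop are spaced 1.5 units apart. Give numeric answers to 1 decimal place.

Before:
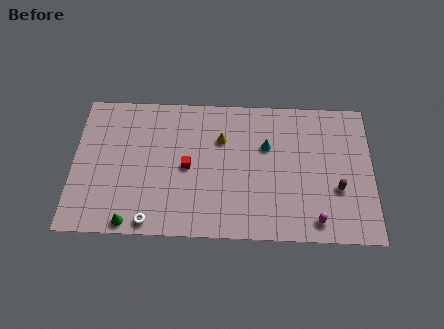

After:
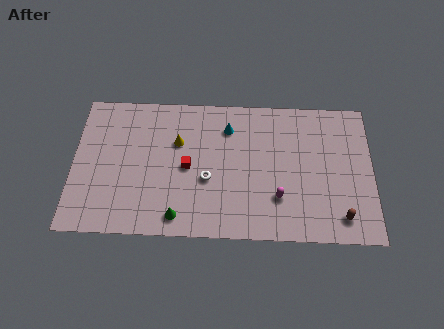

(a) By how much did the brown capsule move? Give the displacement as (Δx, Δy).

(0.2, -1.9)

The brown capsule started near (15.7, 3.5) and ended near (15.9, 1.6).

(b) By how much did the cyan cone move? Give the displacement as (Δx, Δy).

(-2.3, 1.2)

The cyan cone started near (11.5, 6.3) and ended near (9.2, 7.5).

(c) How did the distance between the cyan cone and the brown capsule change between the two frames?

+3.9

The distance was about 5.0 in the first image and 8.9 in the second, so they moved 3.9 units further apart.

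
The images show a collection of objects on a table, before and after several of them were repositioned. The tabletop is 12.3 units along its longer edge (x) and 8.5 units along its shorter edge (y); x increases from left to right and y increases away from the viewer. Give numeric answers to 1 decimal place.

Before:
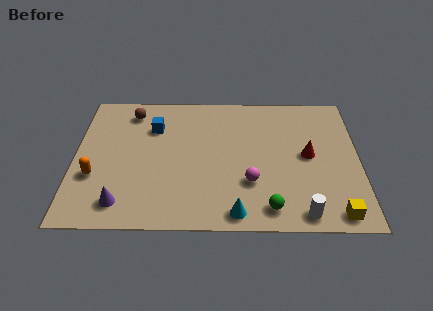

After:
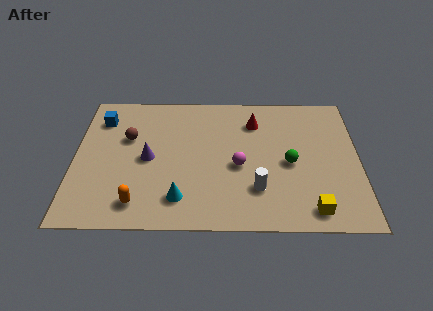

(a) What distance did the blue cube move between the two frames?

2.4

The blue cube was near (3.4, 6.1) before and (1.1, 6.6) after, so it travelled √(2.3² + 0.5²) ≈ 2.4 units.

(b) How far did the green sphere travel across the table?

2.8

The green sphere moved from about (8.4, 1.2) to (9.3, 3.9), a distance of √(0.9² + 2.7²) ≈ 2.8.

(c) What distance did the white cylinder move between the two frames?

2.4

The white cylinder was near (9.8, 0.9) before and (7.9, 2.3) after, so it travelled √(1.9² + 1.4²) ≈ 2.4 units.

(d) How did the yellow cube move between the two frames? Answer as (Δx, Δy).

(-1.0, 0.2)

The yellow cube was at about (11.2, 0.9) and moved to about (10.2, 1.1).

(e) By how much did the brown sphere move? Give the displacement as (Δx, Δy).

(-0.1, -1.7)

From the two frames, the brown sphere sits at roughly (2.4, 7.1) before and (2.3, 5.4) after.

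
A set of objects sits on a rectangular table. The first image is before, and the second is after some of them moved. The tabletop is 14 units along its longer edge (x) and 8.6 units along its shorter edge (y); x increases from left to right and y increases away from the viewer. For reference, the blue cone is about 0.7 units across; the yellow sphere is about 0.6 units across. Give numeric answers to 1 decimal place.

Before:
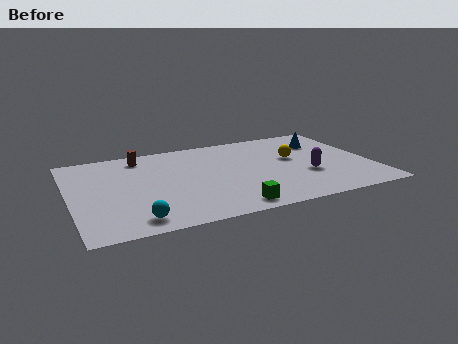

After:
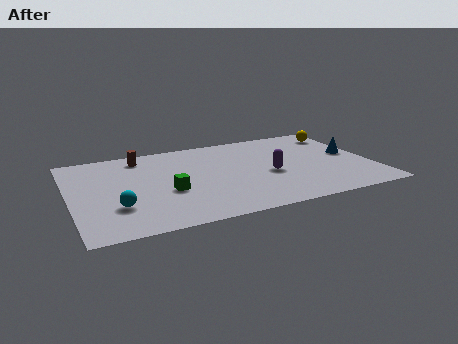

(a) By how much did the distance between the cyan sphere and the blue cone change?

+0.7

Before: roughly 10.7 units apart; after: 11.4. That's 0.7 units further apart.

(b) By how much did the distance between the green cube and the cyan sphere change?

-1.8

They were about 4.3 units apart before and 2.5 after — 1.8 units closer together.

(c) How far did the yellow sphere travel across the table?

3.3

From (10.5, 5.0) to (13.1, 7.0), the yellow sphere covered √(2.6² + 2.0²) ≈ 3.3 units.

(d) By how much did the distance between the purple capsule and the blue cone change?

+0.7

The distance was about 3.4 in the first image and 4.1 in the second, so they moved 0.7 units further apart.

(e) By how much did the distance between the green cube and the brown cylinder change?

-3.2

They were about 7.2 units apart before and 4.0 after — 3.2 units closer together.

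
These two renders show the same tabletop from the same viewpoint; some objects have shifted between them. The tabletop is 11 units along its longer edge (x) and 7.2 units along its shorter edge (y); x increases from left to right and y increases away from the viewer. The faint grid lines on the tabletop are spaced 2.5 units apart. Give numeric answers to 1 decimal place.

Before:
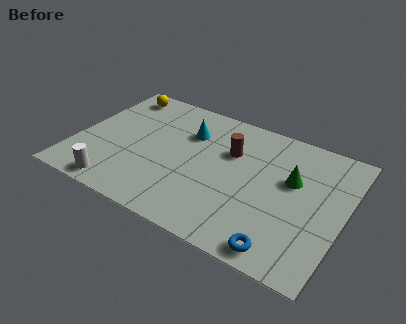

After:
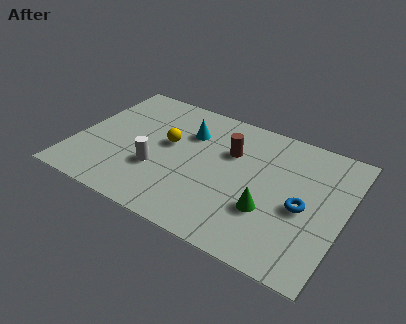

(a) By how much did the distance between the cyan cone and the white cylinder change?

-2.1

The distance was about 4.9 in the first image and 2.8 in the second, so they moved 2.1 units closer together.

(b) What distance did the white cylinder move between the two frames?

2.2

The white cylinder was near (2.1, 0.8) before and (3.5, 2.5) after, so it travelled √(1.4² + 1.7²) ≈ 2.2 units.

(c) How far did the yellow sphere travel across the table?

3.3

The yellow sphere moved from about (1.2, 6.2) to (3.7, 4.1), a distance of √(2.5² + 2.1²) ≈ 3.3.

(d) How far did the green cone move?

2.1

From (8.8, 4.4) to (8.1, 2.4), the green cone covered √(0.7² + 2.0²) ≈ 2.1 units.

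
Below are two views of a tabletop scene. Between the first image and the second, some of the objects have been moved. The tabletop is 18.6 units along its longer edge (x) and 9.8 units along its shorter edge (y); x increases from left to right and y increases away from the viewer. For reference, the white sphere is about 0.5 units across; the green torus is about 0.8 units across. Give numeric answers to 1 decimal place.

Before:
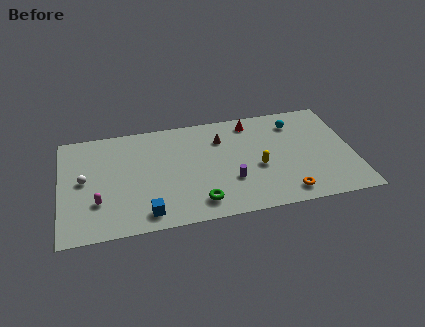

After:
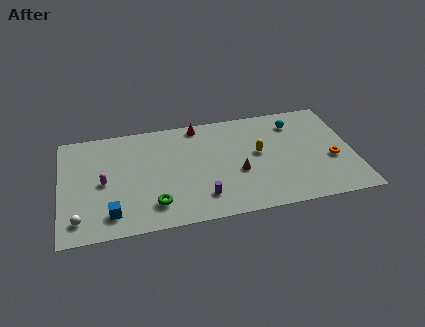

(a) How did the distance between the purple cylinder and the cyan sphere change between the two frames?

+2.1

The distance was about 6.4 in the first image and 8.5 in the second, so they moved 2.1 units further apart.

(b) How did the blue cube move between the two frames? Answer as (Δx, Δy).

(-2.2, 0.4)

The blue cube was at about (5.3, 1.4) and moved to about (3.1, 1.8).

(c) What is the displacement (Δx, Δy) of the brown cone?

(0.9, -3.3)

The brown cone started near (10.3, 7.2) and ended near (11.2, 3.9).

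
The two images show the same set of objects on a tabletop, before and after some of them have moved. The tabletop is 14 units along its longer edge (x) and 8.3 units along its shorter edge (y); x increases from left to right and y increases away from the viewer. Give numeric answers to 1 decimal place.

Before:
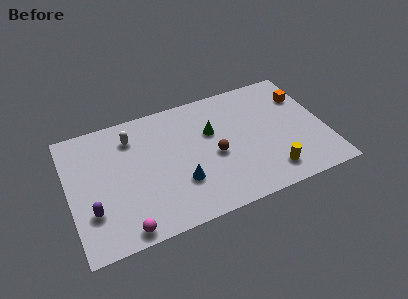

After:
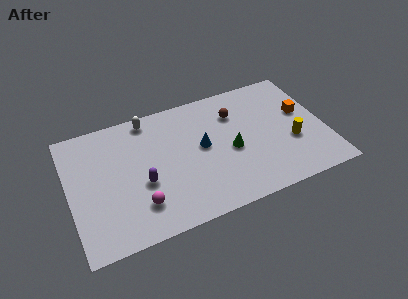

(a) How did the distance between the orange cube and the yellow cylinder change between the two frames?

-3.1

Before: roughly 5.1 units apart; after: 2.0. That's 3.1 units closer together.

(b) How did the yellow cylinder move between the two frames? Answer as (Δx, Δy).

(1.4, 1.6)

The yellow cylinder was at about (10.7, 1.5) and moved to about (12.1, 3.1).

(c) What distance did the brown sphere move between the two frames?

2.8

From (7.9, 3.7) to (9.3, 6.1), the brown sphere covered √(1.4² + 2.4²) ≈ 2.8 units.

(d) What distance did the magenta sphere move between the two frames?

1.5

The magenta sphere moved from about (2.7, 0.8) to (3.6, 2.0), a distance of √(0.9² + 1.2²) ≈ 1.5.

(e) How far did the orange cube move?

1.1

The orange cube moved from about (13.1, 6.0) to (12.9, 4.9), a distance of √(0.2² + 1.1²) ≈ 1.1.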